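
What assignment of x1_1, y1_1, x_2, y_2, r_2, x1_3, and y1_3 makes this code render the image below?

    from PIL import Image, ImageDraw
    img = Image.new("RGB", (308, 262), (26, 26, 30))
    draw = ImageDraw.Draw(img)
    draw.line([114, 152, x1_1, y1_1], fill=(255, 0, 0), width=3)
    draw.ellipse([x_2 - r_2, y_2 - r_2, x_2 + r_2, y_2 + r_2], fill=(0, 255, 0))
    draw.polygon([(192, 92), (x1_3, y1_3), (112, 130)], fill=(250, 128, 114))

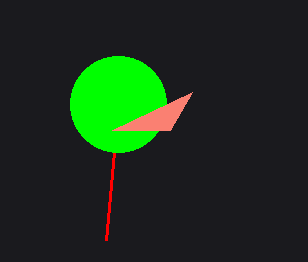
x1_1 = 106; y1_1 = 240; x_2 = 118; y_2 = 104; r_2 = 48; x1_3 = 170; y1_3 = 130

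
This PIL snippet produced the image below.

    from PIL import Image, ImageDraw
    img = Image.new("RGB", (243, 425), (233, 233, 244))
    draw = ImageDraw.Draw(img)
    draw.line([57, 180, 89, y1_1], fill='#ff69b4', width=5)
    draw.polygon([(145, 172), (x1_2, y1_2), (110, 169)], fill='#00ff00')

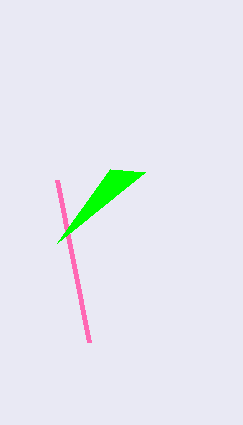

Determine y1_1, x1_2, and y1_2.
y1_1 = 342, x1_2 = 57, y1_2 = 243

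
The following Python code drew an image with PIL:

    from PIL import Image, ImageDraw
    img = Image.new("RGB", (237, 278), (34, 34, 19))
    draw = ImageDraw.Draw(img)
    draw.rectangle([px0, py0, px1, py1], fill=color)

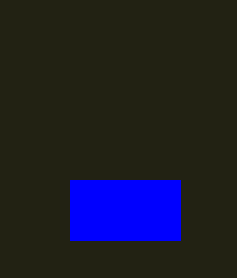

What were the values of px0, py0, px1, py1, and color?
px0 = 70; py0 = 180; px1 = 180; py1 = 240; color = 'blue'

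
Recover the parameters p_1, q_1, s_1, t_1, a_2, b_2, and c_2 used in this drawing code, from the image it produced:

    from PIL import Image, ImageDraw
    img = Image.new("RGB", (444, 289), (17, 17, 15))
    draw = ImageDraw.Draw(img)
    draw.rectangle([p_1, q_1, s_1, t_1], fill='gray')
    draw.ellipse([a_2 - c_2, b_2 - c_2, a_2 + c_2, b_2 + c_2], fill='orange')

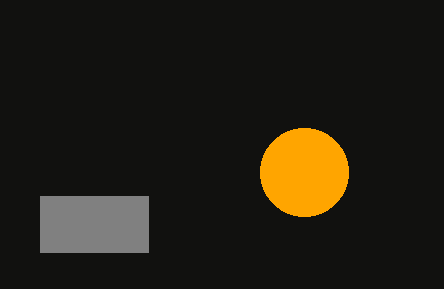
p_1 = 40
q_1 = 196
s_1 = 148
t_1 = 252
a_2 = 304
b_2 = 172
c_2 = 44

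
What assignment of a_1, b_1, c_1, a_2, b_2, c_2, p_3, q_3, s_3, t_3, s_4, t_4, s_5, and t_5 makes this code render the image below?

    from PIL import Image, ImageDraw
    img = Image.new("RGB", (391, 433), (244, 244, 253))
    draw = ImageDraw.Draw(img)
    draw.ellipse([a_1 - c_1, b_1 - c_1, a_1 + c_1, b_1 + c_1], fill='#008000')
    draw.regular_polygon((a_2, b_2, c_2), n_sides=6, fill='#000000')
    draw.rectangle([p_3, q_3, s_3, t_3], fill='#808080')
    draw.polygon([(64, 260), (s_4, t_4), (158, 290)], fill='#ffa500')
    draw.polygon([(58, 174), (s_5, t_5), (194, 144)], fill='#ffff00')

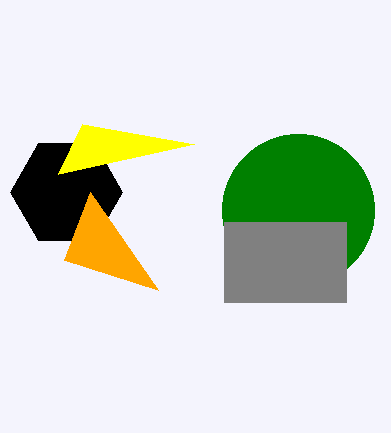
a_1 = 298; b_1 = 210; c_1 = 76; a_2 = 66; b_2 = 192; c_2 = 56; p_3 = 224; q_3 = 222; s_3 = 346; t_3 = 302; s_4 = 90; t_4 = 192; s_5 = 82; t_5 = 124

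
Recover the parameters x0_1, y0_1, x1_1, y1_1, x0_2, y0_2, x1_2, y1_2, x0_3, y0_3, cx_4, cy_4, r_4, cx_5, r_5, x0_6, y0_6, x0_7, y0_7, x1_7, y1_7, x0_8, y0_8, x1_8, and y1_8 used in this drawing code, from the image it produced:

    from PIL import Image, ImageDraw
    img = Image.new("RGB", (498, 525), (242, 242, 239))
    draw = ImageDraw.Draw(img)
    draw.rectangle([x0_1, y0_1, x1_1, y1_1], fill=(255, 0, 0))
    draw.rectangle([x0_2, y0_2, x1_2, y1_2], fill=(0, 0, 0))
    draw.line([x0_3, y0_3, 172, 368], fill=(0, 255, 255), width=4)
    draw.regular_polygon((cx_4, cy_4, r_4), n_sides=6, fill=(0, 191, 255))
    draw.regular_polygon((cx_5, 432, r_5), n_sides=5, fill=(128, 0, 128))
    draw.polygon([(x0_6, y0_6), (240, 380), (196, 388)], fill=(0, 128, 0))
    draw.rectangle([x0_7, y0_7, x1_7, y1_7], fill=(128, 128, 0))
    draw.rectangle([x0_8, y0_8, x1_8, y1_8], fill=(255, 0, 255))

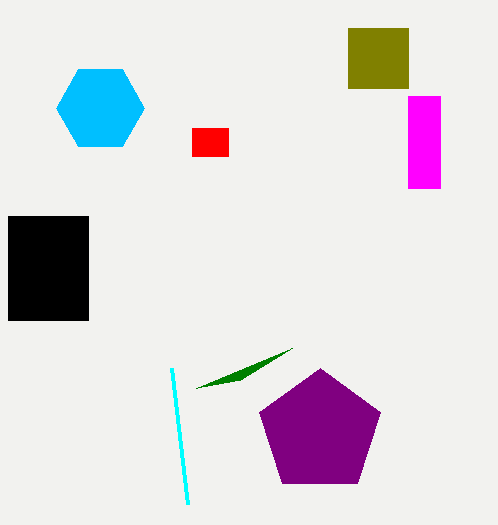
x0_1 = 192, y0_1 = 128, x1_1 = 228, y1_1 = 156, x0_2 = 8, y0_2 = 216, x1_2 = 88, y1_2 = 320, x0_3 = 188, y0_3 = 504, cx_4 = 100, cy_4 = 108, r_4 = 44, cx_5 = 320, r_5 = 64, x0_6 = 292, y0_6 = 348, x0_7 = 348, y0_7 = 28, x1_7 = 408, y1_7 = 88, x0_8 = 408, y0_8 = 96, x1_8 = 440, y1_8 = 188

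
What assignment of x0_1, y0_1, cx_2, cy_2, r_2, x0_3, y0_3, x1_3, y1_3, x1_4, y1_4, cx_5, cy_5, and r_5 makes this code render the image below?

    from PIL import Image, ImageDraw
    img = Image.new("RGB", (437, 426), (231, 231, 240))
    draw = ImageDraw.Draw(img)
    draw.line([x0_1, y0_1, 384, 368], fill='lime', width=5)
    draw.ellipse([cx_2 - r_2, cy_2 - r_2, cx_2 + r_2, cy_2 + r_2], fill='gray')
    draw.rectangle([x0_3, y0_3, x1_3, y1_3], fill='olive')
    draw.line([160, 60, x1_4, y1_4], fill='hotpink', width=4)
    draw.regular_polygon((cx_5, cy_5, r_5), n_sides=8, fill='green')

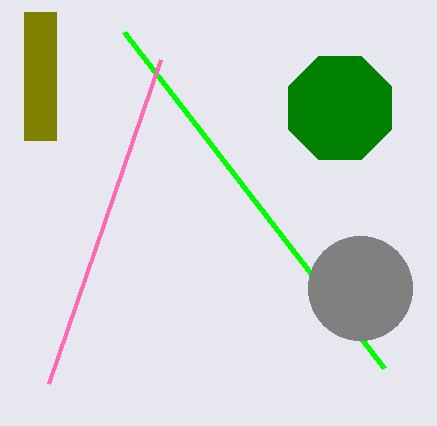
x0_1 = 124
y0_1 = 32
cx_2 = 360
cy_2 = 288
r_2 = 52
x0_3 = 24
y0_3 = 12
x1_3 = 56
y1_3 = 140
x1_4 = 48
y1_4 = 384
cx_5 = 340
cy_5 = 108
r_5 = 56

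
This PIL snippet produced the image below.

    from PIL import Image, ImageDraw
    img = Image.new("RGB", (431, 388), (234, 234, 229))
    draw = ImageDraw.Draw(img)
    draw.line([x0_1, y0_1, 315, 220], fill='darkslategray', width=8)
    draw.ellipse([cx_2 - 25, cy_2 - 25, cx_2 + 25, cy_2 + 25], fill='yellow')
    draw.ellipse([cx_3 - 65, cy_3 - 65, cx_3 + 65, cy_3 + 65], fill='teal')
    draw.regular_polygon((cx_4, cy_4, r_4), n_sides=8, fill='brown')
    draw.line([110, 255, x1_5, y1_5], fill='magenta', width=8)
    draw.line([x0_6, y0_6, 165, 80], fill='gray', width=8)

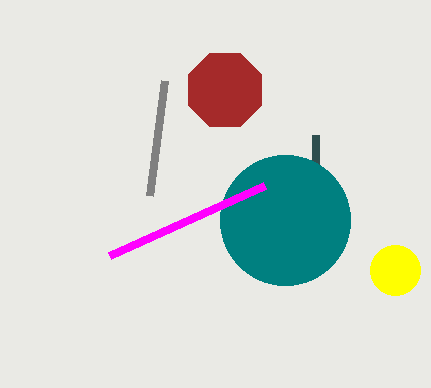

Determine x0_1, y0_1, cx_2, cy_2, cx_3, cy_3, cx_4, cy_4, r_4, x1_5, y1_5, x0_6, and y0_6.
x0_1 = 315; y0_1 = 135; cx_2 = 395; cy_2 = 270; cx_3 = 285; cy_3 = 220; cx_4 = 225; cy_4 = 90; r_4 = 40; x1_5 = 265; y1_5 = 185; x0_6 = 150; y0_6 = 195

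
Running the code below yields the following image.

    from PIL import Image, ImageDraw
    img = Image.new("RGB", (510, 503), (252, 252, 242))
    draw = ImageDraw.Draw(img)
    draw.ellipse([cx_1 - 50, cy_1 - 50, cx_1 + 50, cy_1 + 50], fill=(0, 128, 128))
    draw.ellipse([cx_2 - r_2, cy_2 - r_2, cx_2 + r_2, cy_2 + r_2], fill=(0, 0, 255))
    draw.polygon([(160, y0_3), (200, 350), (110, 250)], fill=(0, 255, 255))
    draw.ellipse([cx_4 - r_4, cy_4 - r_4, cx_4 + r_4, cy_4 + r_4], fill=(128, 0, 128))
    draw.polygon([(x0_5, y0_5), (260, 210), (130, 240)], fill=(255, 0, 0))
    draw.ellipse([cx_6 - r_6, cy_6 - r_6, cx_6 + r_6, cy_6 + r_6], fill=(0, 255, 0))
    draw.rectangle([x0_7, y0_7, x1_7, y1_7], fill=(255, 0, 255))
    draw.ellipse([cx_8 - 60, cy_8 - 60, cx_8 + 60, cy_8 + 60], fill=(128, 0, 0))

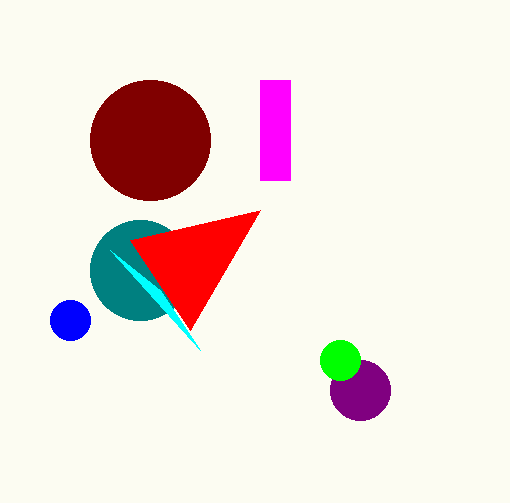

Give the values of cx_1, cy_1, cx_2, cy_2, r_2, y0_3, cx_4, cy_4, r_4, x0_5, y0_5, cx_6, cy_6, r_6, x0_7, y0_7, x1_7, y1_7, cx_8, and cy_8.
cx_1 = 140
cy_1 = 270
cx_2 = 70
cy_2 = 320
r_2 = 20
y0_3 = 290
cx_4 = 360
cy_4 = 390
r_4 = 30
x0_5 = 190
y0_5 = 330
cx_6 = 340
cy_6 = 360
r_6 = 20
x0_7 = 260
y0_7 = 80
x1_7 = 290
y1_7 = 180
cx_8 = 150
cy_8 = 140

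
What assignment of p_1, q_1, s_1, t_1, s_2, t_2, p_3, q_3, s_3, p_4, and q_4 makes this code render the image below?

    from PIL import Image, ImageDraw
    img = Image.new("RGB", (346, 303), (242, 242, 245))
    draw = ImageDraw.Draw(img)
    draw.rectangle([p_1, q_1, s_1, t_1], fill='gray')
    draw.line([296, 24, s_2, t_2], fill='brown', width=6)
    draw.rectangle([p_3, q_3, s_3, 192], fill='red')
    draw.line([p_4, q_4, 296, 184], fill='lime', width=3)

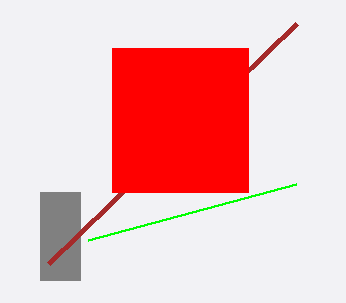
p_1 = 40, q_1 = 192, s_1 = 80, t_1 = 280, s_2 = 48, t_2 = 264, p_3 = 112, q_3 = 48, s_3 = 248, p_4 = 88, q_4 = 240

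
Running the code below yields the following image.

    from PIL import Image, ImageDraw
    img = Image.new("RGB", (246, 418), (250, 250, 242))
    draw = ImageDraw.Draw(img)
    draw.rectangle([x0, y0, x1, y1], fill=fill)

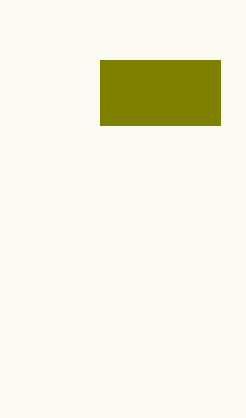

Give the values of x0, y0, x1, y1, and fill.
x0 = 100; y0 = 60; x1 = 220; y1 = 125; fill = 'olive'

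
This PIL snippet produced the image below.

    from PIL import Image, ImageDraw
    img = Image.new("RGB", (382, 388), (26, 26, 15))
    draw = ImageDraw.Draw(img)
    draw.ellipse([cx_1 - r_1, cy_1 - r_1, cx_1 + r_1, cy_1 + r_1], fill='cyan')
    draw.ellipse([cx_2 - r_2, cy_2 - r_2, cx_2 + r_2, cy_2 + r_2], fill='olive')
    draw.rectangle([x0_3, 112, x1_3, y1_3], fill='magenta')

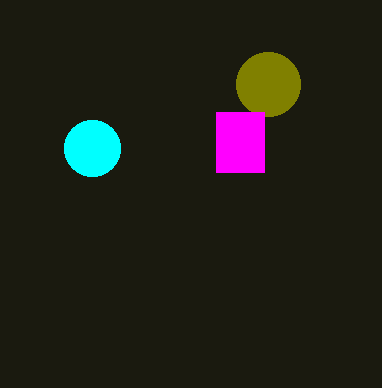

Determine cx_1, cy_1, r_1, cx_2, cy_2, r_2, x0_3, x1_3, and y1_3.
cx_1 = 92
cy_1 = 148
r_1 = 28
cx_2 = 268
cy_2 = 84
r_2 = 32
x0_3 = 216
x1_3 = 264
y1_3 = 172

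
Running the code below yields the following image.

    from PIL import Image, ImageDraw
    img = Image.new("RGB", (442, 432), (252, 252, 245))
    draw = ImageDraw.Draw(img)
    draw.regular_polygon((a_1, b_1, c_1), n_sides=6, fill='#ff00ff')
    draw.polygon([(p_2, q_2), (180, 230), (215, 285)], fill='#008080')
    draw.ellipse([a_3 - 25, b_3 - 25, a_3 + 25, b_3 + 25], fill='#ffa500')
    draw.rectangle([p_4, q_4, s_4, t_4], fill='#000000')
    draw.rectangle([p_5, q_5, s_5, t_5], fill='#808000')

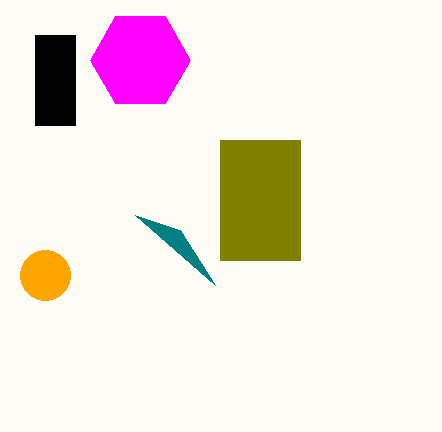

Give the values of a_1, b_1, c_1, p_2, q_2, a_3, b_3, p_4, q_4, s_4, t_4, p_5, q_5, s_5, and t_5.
a_1 = 140, b_1 = 60, c_1 = 50, p_2 = 135, q_2 = 215, a_3 = 45, b_3 = 275, p_4 = 35, q_4 = 35, s_4 = 75, t_4 = 125, p_5 = 220, q_5 = 140, s_5 = 300, t_5 = 260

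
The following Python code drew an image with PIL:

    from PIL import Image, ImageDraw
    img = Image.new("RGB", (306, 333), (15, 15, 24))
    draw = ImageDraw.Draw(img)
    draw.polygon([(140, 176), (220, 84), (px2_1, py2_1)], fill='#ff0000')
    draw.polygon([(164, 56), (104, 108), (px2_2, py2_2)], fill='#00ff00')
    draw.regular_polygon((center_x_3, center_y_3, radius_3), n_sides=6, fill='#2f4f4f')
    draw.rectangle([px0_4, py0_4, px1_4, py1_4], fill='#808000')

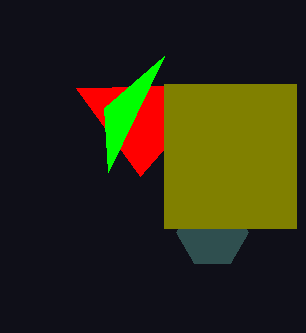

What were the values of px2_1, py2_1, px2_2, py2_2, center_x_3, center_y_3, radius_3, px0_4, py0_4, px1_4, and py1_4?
px2_1 = 76; py2_1 = 88; px2_2 = 108; py2_2 = 172; center_x_3 = 212; center_y_3 = 232; radius_3 = 36; px0_4 = 164; py0_4 = 84; px1_4 = 296; py1_4 = 228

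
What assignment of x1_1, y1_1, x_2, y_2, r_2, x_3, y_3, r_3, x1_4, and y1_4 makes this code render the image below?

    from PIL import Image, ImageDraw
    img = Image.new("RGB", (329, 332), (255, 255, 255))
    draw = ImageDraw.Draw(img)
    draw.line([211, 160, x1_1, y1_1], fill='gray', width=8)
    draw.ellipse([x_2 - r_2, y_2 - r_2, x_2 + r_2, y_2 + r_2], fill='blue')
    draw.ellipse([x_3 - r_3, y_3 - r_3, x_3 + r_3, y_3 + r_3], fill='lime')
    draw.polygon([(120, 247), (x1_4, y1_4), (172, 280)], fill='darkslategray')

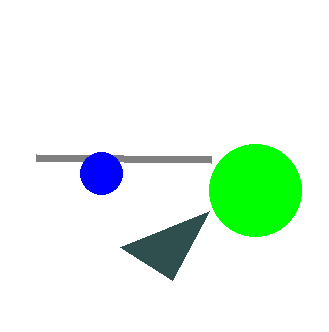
x1_1 = 36, y1_1 = 158, x_2 = 101, y_2 = 173, r_2 = 21, x_3 = 255, y_3 = 190, r_3 = 46, x1_4 = 209, y1_4 = 211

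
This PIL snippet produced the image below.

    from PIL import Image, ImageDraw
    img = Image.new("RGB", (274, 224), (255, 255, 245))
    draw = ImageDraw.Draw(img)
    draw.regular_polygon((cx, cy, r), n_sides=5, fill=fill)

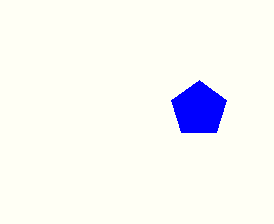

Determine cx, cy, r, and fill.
cx = 199, cy = 109, r = 29, fill = 'blue'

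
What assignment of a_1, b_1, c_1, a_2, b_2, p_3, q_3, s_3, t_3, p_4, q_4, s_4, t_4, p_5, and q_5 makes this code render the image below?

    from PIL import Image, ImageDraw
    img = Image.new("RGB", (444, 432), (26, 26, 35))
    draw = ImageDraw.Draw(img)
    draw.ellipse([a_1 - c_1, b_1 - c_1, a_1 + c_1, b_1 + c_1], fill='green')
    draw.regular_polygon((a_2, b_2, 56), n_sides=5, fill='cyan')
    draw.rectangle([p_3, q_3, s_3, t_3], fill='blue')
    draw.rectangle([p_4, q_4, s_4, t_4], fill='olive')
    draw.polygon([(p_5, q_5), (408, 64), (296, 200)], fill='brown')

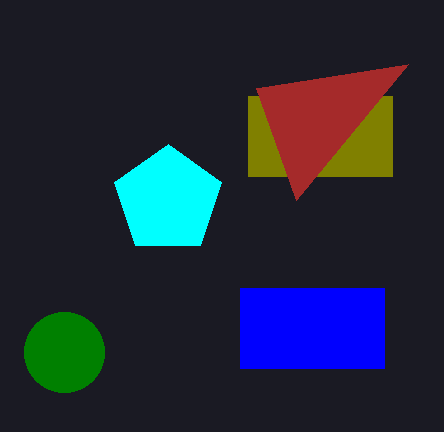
a_1 = 64
b_1 = 352
c_1 = 40
a_2 = 168
b_2 = 200
p_3 = 240
q_3 = 288
s_3 = 384
t_3 = 368
p_4 = 248
q_4 = 96
s_4 = 392
t_4 = 176
p_5 = 256
q_5 = 88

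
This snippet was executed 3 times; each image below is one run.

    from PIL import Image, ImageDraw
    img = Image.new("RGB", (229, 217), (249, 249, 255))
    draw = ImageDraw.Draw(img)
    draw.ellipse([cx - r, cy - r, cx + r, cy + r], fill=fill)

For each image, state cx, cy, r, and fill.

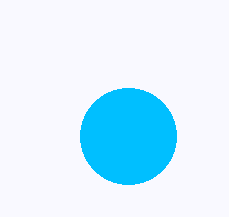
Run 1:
cx = 128; cy = 136; r = 48; fill = 'deepskyblue'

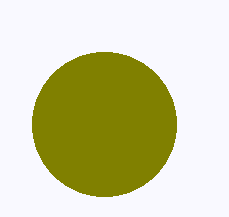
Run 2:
cx = 104
cy = 124
r = 72
fill = 'olive'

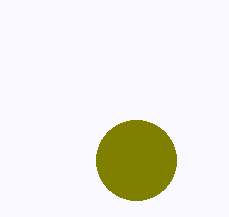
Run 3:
cx = 136, cy = 160, r = 40, fill = 'olive'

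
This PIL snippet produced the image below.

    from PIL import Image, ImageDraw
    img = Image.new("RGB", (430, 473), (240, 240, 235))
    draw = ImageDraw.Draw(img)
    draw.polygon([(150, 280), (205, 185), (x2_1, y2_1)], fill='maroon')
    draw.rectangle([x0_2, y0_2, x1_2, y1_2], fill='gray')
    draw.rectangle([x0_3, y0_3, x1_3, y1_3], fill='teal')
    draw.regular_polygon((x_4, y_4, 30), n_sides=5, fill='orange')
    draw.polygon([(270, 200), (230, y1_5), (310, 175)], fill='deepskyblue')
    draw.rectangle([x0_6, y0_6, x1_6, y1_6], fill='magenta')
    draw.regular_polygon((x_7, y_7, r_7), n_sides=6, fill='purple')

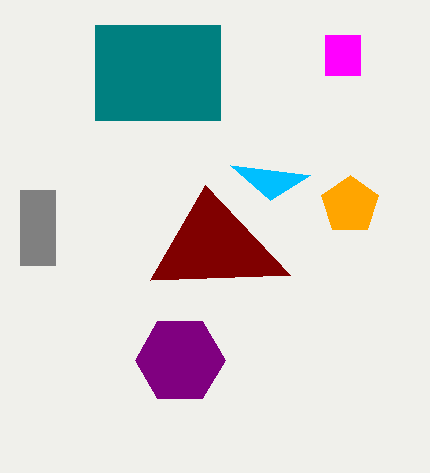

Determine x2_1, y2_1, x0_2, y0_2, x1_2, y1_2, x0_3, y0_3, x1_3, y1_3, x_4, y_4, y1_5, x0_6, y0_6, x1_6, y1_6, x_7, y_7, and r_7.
x2_1 = 290
y2_1 = 275
x0_2 = 20
y0_2 = 190
x1_2 = 55
y1_2 = 265
x0_3 = 95
y0_3 = 25
x1_3 = 220
y1_3 = 120
x_4 = 350
y_4 = 205
y1_5 = 165
x0_6 = 325
y0_6 = 35
x1_6 = 360
y1_6 = 75
x_7 = 180
y_7 = 360
r_7 = 45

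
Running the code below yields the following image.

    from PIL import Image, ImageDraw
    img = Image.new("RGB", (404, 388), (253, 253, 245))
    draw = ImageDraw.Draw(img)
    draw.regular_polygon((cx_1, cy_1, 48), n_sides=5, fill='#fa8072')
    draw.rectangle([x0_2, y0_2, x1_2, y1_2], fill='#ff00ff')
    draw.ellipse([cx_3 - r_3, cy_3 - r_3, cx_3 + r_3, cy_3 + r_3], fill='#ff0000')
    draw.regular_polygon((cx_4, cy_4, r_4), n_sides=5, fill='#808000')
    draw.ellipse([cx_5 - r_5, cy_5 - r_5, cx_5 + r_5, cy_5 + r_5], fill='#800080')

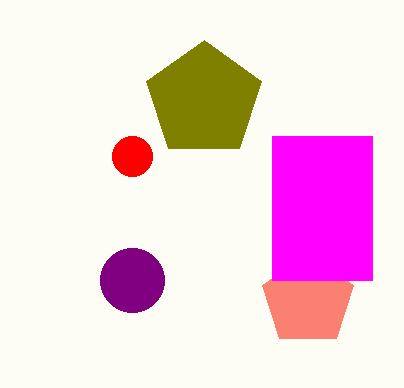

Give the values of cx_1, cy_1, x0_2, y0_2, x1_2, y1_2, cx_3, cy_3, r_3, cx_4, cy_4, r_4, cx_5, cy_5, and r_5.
cx_1 = 308, cy_1 = 300, x0_2 = 272, y0_2 = 136, x1_2 = 372, y1_2 = 280, cx_3 = 132, cy_3 = 156, r_3 = 20, cx_4 = 204, cy_4 = 100, r_4 = 60, cx_5 = 132, cy_5 = 280, r_5 = 32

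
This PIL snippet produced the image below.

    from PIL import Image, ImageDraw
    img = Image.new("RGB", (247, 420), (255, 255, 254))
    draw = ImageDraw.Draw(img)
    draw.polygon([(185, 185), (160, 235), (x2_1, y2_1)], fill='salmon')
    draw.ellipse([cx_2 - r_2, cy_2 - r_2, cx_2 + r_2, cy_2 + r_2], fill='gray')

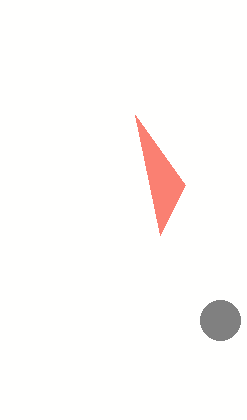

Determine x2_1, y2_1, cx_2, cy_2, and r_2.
x2_1 = 135; y2_1 = 115; cx_2 = 220; cy_2 = 320; r_2 = 20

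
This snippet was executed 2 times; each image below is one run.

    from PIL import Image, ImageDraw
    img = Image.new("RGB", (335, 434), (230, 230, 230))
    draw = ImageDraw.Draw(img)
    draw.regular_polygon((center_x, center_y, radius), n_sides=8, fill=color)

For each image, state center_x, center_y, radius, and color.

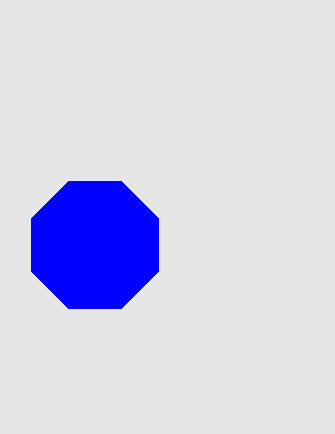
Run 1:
center_x = 95; center_y = 245; radius = 69; color = 'blue'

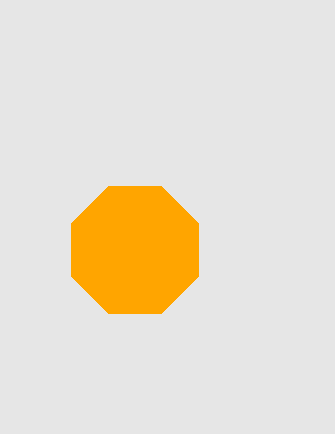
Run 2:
center_x = 135
center_y = 250
radius = 69
color = 'orange'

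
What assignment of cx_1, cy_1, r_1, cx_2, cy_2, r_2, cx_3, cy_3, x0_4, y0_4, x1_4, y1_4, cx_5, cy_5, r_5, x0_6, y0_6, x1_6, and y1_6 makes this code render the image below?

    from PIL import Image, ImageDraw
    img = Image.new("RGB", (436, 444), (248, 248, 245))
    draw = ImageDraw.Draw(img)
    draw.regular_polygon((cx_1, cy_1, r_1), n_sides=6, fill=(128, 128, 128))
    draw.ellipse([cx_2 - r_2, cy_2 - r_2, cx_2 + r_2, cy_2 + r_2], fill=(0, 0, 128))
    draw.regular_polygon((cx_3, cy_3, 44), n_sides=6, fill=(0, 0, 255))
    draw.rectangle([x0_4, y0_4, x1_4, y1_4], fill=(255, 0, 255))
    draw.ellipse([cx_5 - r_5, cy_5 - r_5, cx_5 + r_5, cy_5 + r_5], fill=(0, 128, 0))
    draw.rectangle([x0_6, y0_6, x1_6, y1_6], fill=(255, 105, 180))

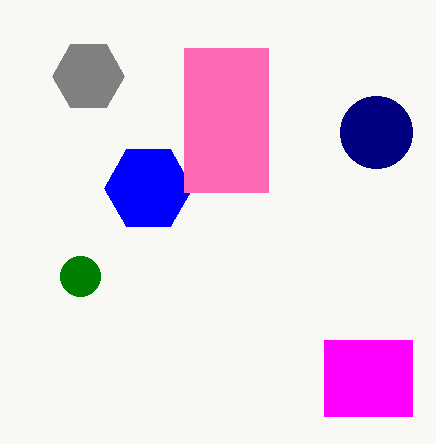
cx_1 = 88
cy_1 = 76
r_1 = 36
cx_2 = 376
cy_2 = 132
r_2 = 36
cx_3 = 148
cy_3 = 188
x0_4 = 324
y0_4 = 340
x1_4 = 412
y1_4 = 416
cx_5 = 80
cy_5 = 276
r_5 = 20
x0_6 = 184
y0_6 = 48
x1_6 = 268
y1_6 = 192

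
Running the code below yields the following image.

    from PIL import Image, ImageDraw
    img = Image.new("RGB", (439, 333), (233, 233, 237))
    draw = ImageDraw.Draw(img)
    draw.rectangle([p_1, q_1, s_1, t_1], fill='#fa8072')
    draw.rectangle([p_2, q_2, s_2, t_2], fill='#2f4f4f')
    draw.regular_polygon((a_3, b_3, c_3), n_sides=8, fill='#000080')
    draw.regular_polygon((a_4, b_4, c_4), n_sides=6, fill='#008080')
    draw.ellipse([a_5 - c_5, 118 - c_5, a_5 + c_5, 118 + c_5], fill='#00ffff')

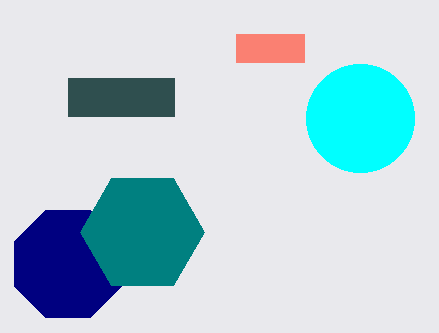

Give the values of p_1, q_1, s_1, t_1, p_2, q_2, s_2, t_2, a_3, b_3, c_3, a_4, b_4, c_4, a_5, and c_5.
p_1 = 236
q_1 = 34
s_1 = 304
t_1 = 62
p_2 = 68
q_2 = 78
s_2 = 174
t_2 = 116
a_3 = 68
b_3 = 264
c_3 = 58
a_4 = 142
b_4 = 232
c_4 = 62
a_5 = 360
c_5 = 54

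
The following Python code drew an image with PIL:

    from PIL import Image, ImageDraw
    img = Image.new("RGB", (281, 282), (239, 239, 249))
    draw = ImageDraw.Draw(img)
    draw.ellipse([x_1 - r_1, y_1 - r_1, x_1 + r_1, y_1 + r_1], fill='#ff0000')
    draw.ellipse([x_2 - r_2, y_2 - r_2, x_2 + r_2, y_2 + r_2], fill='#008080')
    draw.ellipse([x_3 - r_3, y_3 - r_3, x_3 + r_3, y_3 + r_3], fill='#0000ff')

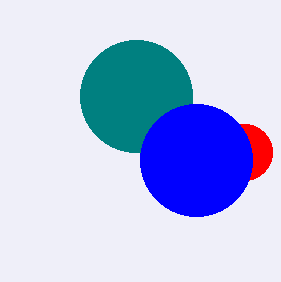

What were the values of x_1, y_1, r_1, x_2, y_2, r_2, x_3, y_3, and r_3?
x_1 = 244; y_1 = 152; r_1 = 28; x_2 = 136; y_2 = 96; r_2 = 56; x_3 = 196; y_3 = 160; r_3 = 56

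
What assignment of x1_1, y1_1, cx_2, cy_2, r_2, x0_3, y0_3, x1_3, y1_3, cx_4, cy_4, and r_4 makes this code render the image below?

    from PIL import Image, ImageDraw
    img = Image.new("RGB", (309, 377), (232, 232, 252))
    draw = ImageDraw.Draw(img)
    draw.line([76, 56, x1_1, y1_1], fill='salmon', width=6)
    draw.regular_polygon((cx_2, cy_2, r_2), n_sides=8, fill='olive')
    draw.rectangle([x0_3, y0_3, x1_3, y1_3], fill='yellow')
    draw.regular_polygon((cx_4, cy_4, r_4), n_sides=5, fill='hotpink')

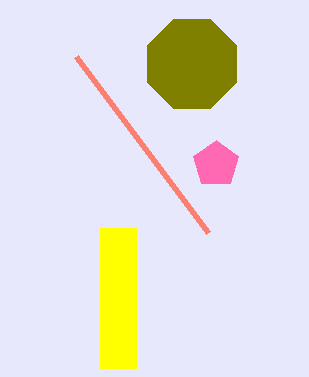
x1_1 = 208; y1_1 = 232; cx_2 = 192; cy_2 = 64; r_2 = 48; x0_3 = 100; y0_3 = 228; x1_3 = 136; y1_3 = 368; cx_4 = 216; cy_4 = 164; r_4 = 24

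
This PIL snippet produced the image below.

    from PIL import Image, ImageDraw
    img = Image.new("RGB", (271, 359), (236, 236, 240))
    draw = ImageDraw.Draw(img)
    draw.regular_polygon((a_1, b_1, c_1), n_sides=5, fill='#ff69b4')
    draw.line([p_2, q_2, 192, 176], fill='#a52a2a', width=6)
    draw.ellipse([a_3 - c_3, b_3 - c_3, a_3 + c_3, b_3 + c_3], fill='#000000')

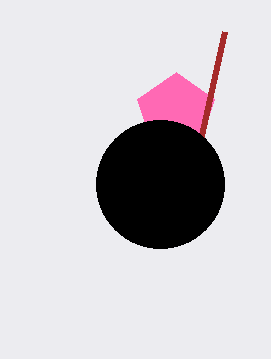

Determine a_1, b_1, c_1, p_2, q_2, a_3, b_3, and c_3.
a_1 = 176, b_1 = 112, c_1 = 40, p_2 = 224, q_2 = 32, a_3 = 160, b_3 = 184, c_3 = 64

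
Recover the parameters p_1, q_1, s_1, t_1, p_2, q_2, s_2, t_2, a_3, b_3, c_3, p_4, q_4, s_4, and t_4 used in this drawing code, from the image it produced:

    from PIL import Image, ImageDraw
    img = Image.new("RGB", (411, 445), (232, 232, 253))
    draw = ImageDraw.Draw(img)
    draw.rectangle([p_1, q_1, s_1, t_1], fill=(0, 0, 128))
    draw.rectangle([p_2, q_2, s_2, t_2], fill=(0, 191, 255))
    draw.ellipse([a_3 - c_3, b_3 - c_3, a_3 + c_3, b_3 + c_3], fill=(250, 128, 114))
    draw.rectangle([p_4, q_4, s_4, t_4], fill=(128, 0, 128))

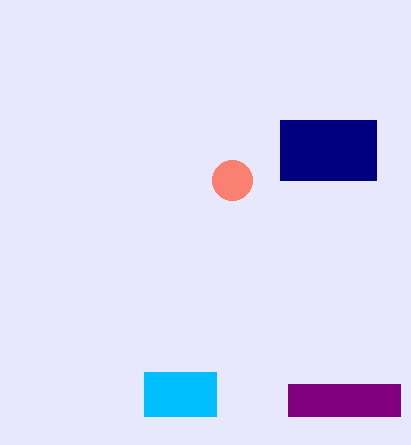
p_1 = 280; q_1 = 120; s_1 = 376; t_1 = 180; p_2 = 144; q_2 = 372; s_2 = 216; t_2 = 416; a_3 = 232; b_3 = 180; c_3 = 20; p_4 = 288; q_4 = 384; s_4 = 400; t_4 = 416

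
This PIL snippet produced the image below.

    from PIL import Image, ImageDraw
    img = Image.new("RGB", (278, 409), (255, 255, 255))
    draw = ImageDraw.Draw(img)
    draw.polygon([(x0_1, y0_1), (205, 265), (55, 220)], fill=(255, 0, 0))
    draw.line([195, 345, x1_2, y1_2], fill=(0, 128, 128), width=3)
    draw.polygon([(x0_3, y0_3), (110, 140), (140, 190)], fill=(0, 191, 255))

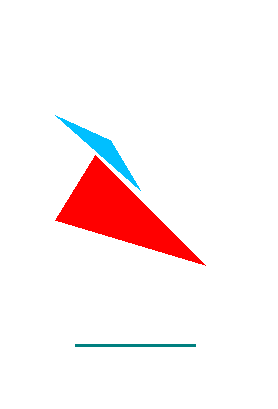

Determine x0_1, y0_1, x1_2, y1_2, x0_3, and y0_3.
x0_1 = 95
y0_1 = 155
x1_2 = 75
y1_2 = 345
x0_3 = 55
y0_3 = 115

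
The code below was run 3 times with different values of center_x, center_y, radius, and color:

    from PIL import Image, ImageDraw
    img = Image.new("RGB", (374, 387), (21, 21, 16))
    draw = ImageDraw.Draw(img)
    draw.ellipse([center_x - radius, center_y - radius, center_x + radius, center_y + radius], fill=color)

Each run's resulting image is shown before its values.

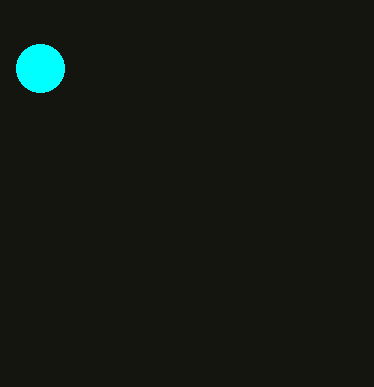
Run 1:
center_x = 40, center_y = 68, radius = 24, color = 'cyan'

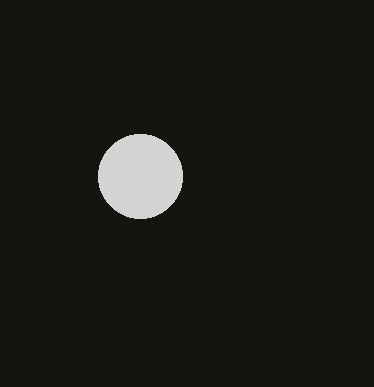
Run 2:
center_x = 140
center_y = 176
radius = 42
color = 'lightgray'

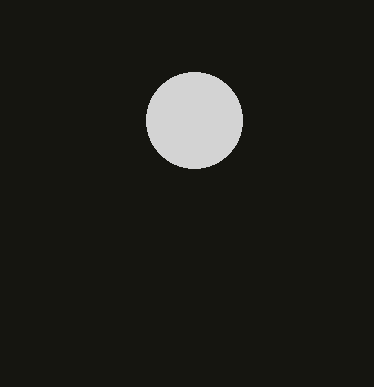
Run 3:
center_x = 194
center_y = 120
radius = 48
color = 'lightgray'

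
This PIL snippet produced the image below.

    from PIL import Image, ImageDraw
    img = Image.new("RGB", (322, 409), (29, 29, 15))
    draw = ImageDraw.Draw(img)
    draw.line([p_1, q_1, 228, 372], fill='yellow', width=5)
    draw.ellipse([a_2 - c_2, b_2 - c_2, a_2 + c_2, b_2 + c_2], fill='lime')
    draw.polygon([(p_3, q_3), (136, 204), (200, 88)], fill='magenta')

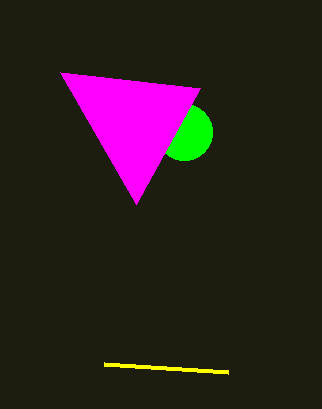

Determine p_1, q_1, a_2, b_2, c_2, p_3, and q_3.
p_1 = 104, q_1 = 364, a_2 = 184, b_2 = 132, c_2 = 28, p_3 = 60, q_3 = 72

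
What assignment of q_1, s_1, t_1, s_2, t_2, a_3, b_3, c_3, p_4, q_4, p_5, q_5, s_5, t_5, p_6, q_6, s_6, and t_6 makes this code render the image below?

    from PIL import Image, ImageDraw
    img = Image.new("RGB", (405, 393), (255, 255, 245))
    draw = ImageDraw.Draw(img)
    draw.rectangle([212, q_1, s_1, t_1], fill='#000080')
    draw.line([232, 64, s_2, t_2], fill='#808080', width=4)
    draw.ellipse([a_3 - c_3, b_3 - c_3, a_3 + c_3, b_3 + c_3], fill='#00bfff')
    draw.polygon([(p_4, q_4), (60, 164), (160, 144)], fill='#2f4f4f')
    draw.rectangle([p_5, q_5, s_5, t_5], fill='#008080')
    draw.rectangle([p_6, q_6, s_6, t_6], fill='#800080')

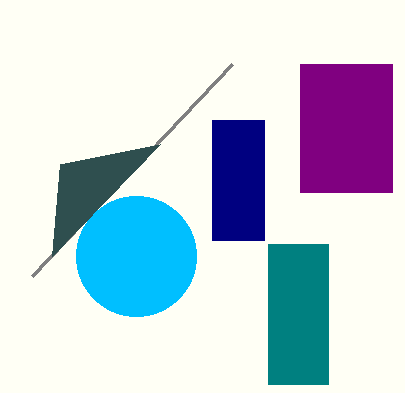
q_1 = 120, s_1 = 264, t_1 = 240, s_2 = 32, t_2 = 276, a_3 = 136, b_3 = 256, c_3 = 60, p_4 = 52, q_4 = 256, p_5 = 268, q_5 = 244, s_5 = 328, t_5 = 384, p_6 = 300, q_6 = 64, s_6 = 392, t_6 = 192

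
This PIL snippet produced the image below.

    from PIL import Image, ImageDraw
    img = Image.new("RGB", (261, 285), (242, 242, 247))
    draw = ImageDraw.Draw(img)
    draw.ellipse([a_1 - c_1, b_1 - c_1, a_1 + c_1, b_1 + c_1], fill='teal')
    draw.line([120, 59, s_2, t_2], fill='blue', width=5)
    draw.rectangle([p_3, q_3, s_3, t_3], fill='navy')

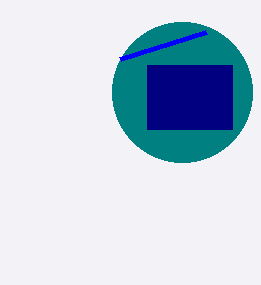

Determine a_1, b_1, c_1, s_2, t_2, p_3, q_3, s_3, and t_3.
a_1 = 182
b_1 = 92
c_1 = 70
s_2 = 206
t_2 = 32
p_3 = 147
q_3 = 65
s_3 = 232
t_3 = 129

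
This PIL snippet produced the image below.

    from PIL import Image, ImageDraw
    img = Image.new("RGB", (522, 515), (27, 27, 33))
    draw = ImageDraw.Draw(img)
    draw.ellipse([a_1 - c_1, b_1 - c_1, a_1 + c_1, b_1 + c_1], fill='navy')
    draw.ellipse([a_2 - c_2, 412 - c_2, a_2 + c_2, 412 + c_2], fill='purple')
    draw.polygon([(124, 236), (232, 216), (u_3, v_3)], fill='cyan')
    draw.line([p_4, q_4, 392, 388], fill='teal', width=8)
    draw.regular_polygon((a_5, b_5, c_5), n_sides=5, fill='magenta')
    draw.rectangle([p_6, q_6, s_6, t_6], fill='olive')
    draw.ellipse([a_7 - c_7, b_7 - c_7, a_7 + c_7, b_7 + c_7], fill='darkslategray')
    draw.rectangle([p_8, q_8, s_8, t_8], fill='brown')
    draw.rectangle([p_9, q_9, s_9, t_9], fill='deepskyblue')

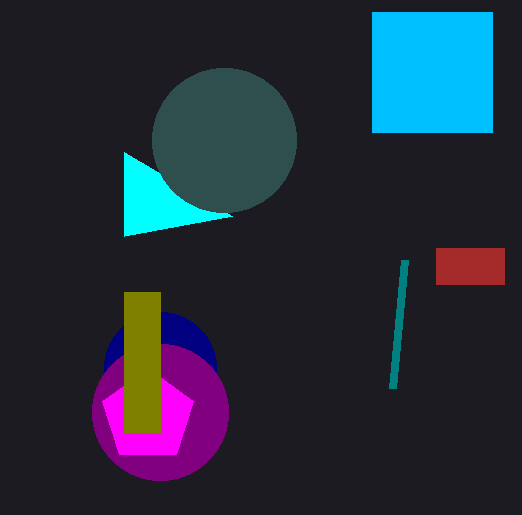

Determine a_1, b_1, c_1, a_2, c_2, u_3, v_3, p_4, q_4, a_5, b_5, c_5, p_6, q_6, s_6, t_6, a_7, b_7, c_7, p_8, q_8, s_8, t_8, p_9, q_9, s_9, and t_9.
a_1 = 160
b_1 = 368
c_1 = 56
a_2 = 160
c_2 = 68
u_3 = 124
v_3 = 152
p_4 = 404
q_4 = 260
a_5 = 148
b_5 = 416
c_5 = 48
p_6 = 124
q_6 = 292
s_6 = 160
t_6 = 432
a_7 = 224
b_7 = 140
c_7 = 72
p_8 = 436
q_8 = 248
s_8 = 504
t_8 = 284
p_9 = 372
q_9 = 12
s_9 = 492
t_9 = 132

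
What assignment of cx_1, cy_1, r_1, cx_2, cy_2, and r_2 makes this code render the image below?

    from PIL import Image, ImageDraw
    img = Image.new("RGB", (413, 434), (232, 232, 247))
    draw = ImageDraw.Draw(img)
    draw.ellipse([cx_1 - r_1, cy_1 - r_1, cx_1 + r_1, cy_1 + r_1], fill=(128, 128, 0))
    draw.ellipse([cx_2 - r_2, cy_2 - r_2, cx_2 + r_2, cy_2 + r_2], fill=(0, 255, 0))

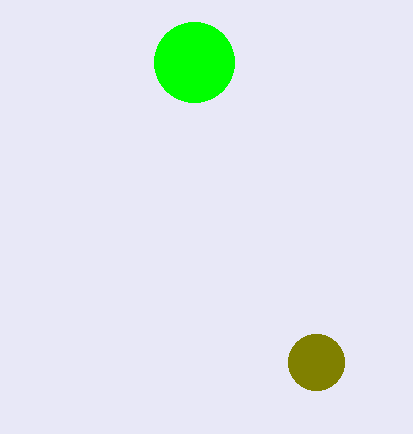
cx_1 = 316
cy_1 = 362
r_1 = 28
cx_2 = 194
cy_2 = 62
r_2 = 40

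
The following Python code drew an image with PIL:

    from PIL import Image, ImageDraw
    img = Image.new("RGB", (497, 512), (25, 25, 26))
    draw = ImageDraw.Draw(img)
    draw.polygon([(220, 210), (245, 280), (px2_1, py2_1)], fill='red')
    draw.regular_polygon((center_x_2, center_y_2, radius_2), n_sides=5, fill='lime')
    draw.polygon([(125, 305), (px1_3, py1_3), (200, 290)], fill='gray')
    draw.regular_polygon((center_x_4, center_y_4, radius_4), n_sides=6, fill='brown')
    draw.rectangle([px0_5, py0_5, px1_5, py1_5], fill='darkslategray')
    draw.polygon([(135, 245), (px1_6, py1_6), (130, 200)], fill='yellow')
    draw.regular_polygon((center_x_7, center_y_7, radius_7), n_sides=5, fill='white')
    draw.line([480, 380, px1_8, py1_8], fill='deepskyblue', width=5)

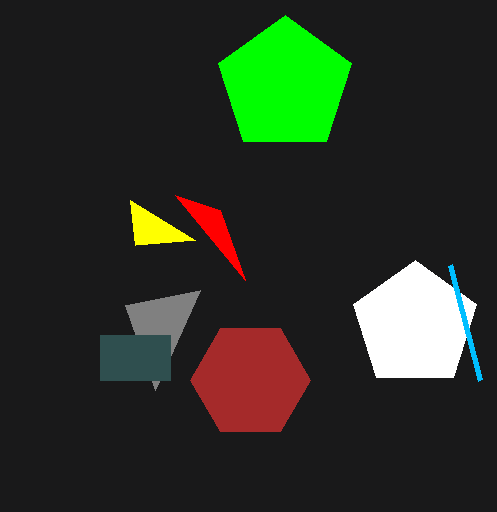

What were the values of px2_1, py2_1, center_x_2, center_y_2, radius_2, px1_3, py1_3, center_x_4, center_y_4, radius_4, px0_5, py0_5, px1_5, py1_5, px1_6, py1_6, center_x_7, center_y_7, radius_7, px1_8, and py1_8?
px2_1 = 175; py2_1 = 195; center_x_2 = 285; center_y_2 = 85; radius_2 = 70; px1_3 = 155; py1_3 = 390; center_x_4 = 250; center_y_4 = 380; radius_4 = 60; px0_5 = 100; py0_5 = 335; px1_5 = 170; py1_5 = 380; px1_6 = 195; py1_6 = 240; center_x_7 = 415; center_y_7 = 325; radius_7 = 65; px1_8 = 450; py1_8 = 265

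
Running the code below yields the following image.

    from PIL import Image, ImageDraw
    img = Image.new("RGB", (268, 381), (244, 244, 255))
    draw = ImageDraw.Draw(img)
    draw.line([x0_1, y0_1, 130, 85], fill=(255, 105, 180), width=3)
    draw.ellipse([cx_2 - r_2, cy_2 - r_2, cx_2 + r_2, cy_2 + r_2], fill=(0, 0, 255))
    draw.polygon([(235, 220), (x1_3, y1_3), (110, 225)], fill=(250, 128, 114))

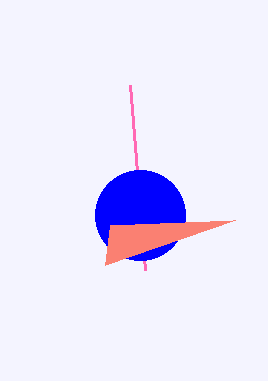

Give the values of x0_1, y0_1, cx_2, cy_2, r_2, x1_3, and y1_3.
x0_1 = 145, y0_1 = 270, cx_2 = 140, cy_2 = 215, r_2 = 45, x1_3 = 105, y1_3 = 265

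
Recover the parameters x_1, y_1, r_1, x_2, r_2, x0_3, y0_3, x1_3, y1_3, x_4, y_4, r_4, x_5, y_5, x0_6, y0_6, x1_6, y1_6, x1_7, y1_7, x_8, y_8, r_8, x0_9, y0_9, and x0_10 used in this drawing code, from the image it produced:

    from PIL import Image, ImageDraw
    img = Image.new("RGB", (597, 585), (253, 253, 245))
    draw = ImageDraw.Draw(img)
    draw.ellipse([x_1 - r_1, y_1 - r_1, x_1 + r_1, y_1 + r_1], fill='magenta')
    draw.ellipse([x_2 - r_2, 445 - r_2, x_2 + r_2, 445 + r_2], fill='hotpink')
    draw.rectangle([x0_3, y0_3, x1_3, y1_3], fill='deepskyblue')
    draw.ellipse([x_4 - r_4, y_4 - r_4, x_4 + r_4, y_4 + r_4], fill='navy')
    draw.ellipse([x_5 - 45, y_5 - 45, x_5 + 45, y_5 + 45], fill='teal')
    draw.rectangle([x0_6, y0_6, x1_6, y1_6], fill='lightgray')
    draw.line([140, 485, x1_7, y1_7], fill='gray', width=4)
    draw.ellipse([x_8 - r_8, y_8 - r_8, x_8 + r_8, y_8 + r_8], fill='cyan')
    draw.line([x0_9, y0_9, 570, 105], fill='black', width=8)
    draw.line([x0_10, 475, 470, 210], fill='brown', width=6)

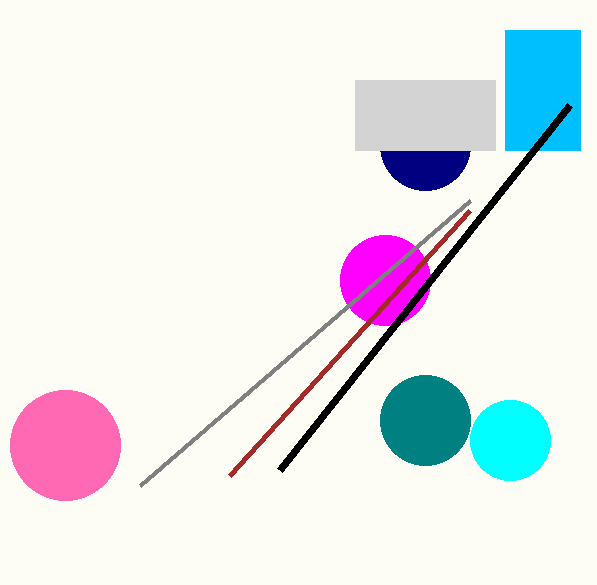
x_1 = 385
y_1 = 280
r_1 = 45
x_2 = 65
r_2 = 55
x0_3 = 505
y0_3 = 30
x1_3 = 580
y1_3 = 150
x_4 = 425
y_4 = 145
r_4 = 45
x_5 = 425
y_5 = 420
x0_6 = 355
y0_6 = 80
x1_6 = 495
y1_6 = 150
x1_7 = 470
y1_7 = 200
x_8 = 510
y_8 = 440
r_8 = 40
x0_9 = 280
y0_9 = 470
x0_10 = 230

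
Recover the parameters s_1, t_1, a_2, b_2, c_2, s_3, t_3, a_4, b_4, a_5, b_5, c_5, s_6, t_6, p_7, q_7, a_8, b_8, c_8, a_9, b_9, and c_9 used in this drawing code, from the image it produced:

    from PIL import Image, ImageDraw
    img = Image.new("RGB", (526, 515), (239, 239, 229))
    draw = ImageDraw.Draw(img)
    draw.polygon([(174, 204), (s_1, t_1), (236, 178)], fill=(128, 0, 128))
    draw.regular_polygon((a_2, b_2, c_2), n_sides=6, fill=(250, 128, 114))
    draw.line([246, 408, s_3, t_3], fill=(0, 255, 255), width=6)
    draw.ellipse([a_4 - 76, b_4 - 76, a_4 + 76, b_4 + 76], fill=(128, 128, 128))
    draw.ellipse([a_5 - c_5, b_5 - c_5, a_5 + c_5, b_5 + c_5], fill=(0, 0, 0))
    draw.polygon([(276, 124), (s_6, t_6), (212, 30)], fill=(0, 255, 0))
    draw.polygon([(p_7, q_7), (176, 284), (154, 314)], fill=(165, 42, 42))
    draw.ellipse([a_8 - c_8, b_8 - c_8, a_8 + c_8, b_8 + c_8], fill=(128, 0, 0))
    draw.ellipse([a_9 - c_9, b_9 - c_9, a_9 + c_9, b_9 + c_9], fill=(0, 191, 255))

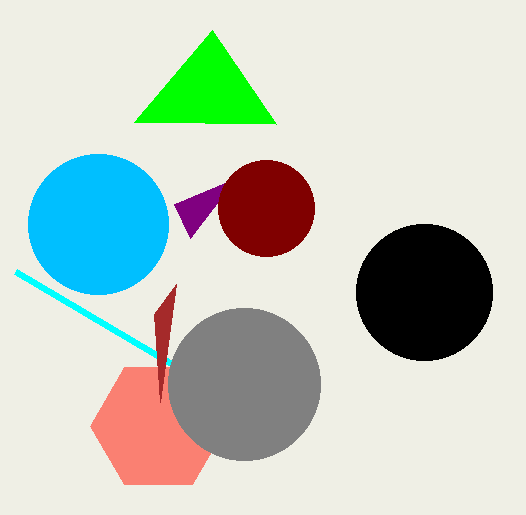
s_1 = 190
t_1 = 238
a_2 = 158
b_2 = 426
c_2 = 68
s_3 = 16
t_3 = 272
a_4 = 244
b_4 = 384
a_5 = 424
b_5 = 292
c_5 = 68
s_6 = 134
t_6 = 122
p_7 = 160
q_7 = 402
a_8 = 266
b_8 = 208
c_8 = 48
a_9 = 98
b_9 = 224
c_9 = 70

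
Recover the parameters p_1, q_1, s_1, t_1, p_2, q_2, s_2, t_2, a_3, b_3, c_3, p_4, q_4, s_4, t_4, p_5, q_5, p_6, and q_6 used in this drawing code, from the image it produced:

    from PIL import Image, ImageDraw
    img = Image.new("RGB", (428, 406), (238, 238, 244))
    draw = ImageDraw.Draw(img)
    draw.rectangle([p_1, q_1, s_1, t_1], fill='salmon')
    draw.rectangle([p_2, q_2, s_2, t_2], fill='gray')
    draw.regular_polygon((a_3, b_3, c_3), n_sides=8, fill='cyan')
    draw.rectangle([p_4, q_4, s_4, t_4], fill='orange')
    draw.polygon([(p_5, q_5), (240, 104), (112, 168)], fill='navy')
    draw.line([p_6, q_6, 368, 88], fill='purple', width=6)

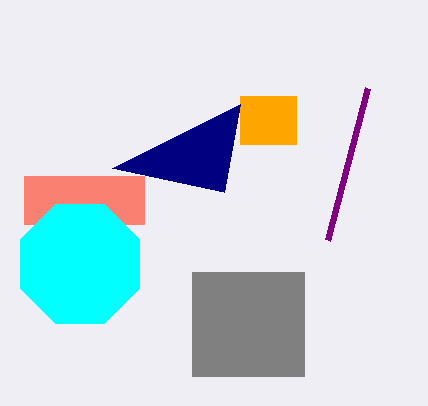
p_1 = 24, q_1 = 176, s_1 = 144, t_1 = 224, p_2 = 192, q_2 = 272, s_2 = 304, t_2 = 376, a_3 = 80, b_3 = 264, c_3 = 64, p_4 = 240, q_4 = 96, s_4 = 296, t_4 = 144, p_5 = 224, q_5 = 192, p_6 = 328, q_6 = 240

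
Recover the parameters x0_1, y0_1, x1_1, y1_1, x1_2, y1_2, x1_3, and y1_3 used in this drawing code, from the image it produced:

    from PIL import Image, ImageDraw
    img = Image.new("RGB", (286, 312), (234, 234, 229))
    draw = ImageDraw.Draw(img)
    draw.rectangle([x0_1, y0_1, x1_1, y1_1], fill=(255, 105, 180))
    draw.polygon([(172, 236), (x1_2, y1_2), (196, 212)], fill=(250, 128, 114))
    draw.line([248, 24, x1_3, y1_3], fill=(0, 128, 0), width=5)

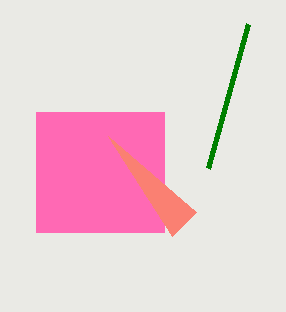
x0_1 = 36, y0_1 = 112, x1_1 = 164, y1_1 = 232, x1_2 = 108, y1_2 = 136, x1_3 = 208, y1_3 = 168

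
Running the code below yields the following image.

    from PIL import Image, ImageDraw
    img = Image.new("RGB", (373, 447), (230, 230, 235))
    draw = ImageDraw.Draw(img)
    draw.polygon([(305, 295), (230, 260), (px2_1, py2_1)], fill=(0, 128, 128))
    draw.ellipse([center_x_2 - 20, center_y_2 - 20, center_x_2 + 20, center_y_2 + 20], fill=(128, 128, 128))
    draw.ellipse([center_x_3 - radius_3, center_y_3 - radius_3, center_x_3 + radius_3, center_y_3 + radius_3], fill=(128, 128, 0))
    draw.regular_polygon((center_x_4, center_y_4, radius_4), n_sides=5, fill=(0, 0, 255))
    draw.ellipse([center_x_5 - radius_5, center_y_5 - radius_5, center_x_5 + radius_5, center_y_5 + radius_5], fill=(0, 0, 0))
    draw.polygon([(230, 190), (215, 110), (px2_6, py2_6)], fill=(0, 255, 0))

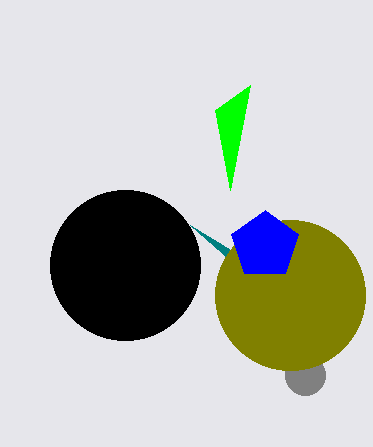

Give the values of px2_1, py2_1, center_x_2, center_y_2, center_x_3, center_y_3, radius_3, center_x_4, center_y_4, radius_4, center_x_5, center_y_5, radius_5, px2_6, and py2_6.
px2_1 = 190; py2_1 = 225; center_x_2 = 305; center_y_2 = 375; center_x_3 = 290; center_y_3 = 295; radius_3 = 75; center_x_4 = 265; center_y_4 = 245; radius_4 = 35; center_x_5 = 125; center_y_5 = 265; radius_5 = 75; px2_6 = 250; py2_6 = 85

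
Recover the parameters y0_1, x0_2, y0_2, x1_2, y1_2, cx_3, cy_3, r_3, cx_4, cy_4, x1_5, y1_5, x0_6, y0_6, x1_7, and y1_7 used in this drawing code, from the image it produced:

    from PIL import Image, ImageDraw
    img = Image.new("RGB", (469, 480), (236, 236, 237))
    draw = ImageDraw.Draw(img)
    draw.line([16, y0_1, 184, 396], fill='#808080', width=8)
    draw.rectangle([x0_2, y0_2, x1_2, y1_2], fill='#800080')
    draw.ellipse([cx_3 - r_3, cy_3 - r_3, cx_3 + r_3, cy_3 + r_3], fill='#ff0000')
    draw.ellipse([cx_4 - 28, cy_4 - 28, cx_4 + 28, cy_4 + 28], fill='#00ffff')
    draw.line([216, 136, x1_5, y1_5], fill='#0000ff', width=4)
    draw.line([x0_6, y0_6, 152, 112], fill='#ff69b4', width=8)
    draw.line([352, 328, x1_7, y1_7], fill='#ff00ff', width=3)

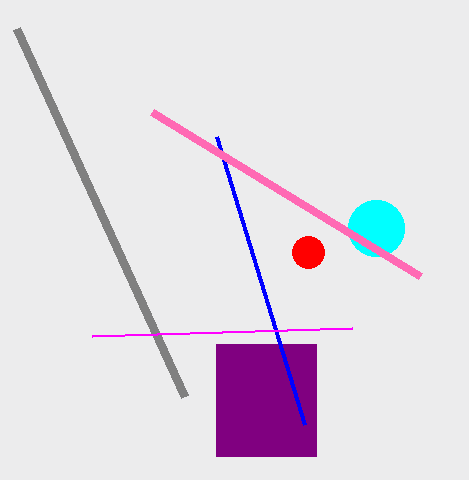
y0_1 = 28; x0_2 = 216; y0_2 = 344; x1_2 = 316; y1_2 = 456; cx_3 = 308; cy_3 = 252; r_3 = 16; cx_4 = 376; cy_4 = 228; x1_5 = 304; y1_5 = 424; x0_6 = 420; y0_6 = 276; x1_7 = 92; y1_7 = 336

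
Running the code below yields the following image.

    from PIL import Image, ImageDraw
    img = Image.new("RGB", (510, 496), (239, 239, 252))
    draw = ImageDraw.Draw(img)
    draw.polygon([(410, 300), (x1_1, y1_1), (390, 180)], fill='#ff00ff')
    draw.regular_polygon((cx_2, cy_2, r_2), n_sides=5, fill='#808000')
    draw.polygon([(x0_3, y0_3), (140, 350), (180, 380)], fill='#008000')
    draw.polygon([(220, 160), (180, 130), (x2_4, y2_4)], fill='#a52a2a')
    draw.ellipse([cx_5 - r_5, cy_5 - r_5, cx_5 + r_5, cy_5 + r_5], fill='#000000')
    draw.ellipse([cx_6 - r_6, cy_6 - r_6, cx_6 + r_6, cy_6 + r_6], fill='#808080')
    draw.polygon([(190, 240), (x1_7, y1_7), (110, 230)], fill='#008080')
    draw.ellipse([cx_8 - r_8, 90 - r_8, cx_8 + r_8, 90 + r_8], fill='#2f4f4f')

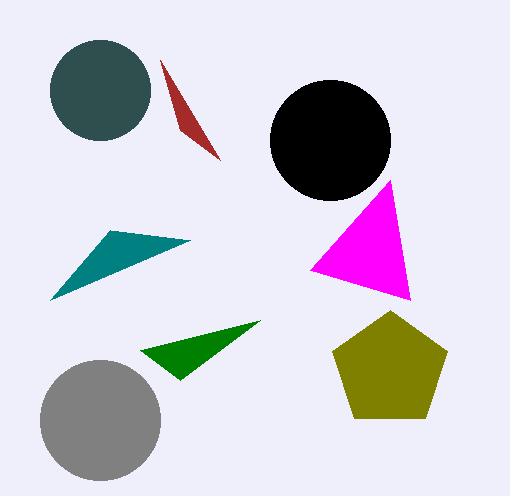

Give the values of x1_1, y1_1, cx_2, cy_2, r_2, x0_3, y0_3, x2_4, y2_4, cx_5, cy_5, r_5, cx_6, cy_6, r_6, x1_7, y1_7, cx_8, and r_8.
x1_1 = 310
y1_1 = 270
cx_2 = 390
cy_2 = 370
r_2 = 60
x0_3 = 260
y0_3 = 320
x2_4 = 160
y2_4 = 60
cx_5 = 330
cy_5 = 140
r_5 = 60
cx_6 = 100
cy_6 = 420
r_6 = 60
x1_7 = 50
y1_7 = 300
cx_8 = 100
r_8 = 50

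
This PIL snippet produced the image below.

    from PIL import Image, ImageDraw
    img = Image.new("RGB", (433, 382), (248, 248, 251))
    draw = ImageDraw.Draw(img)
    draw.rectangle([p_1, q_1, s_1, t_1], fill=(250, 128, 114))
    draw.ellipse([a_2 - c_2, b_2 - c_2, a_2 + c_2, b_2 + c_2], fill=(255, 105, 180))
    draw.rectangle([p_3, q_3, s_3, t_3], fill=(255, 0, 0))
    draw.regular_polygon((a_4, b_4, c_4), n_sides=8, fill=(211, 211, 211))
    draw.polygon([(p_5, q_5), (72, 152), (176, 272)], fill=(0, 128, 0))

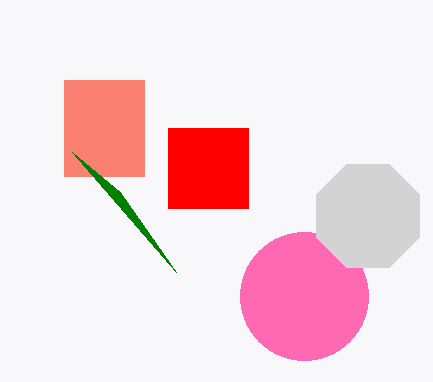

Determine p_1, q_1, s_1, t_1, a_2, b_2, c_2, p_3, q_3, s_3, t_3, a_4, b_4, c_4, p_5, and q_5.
p_1 = 64; q_1 = 80; s_1 = 144; t_1 = 176; a_2 = 304; b_2 = 296; c_2 = 64; p_3 = 168; q_3 = 128; s_3 = 248; t_3 = 208; a_4 = 368; b_4 = 216; c_4 = 56; p_5 = 120; q_5 = 192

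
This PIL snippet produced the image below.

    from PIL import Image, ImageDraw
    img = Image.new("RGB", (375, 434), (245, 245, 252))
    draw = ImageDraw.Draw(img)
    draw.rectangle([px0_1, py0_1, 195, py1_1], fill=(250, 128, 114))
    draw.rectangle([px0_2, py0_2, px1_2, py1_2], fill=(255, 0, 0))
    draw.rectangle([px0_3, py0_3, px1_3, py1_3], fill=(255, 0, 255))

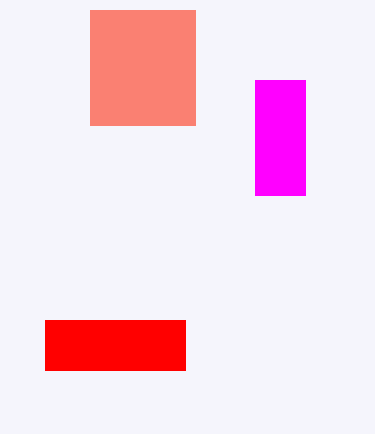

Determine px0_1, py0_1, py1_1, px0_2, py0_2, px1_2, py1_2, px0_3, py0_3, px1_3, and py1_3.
px0_1 = 90, py0_1 = 10, py1_1 = 125, px0_2 = 45, py0_2 = 320, px1_2 = 185, py1_2 = 370, px0_3 = 255, py0_3 = 80, px1_3 = 305, py1_3 = 195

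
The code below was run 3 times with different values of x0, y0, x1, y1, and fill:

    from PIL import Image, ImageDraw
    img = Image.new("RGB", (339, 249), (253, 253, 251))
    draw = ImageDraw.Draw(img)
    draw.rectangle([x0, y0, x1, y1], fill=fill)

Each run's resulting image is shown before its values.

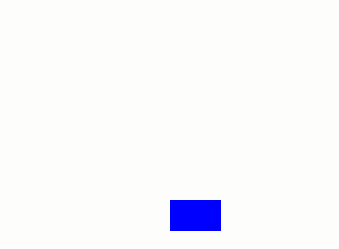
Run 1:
x0 = 170
y0 = 200
x1 = 220
y1 = 230
fill = 'blue'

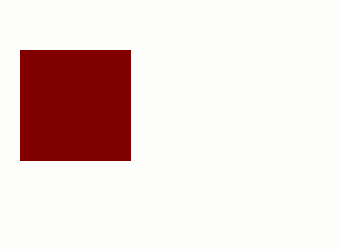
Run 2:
x0 = 20, y0 = 50, x1 = 130, y1 = 160, fill = 'maroon'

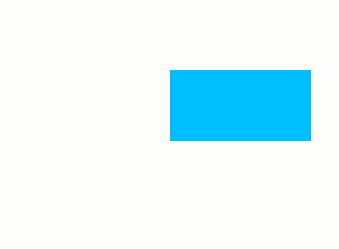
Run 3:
x0 = 170; y0 = 70; x1 = 310; y1 = 140; fill = 'deepskyblue'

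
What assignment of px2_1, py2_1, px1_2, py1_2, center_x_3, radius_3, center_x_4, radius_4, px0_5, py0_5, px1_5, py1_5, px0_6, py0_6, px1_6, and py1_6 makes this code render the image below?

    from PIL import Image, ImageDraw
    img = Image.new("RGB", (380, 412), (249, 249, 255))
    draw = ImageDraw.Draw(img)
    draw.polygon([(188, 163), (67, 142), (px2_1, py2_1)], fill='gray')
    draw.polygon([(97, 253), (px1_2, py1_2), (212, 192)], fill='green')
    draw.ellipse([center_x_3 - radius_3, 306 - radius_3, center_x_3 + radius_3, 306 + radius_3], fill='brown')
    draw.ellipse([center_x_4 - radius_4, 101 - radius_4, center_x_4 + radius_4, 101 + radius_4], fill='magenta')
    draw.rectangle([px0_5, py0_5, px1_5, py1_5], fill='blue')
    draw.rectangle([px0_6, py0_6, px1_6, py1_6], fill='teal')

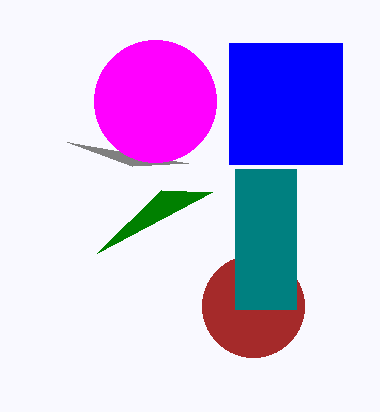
px2_1 = 132, py2_1 = 166, px1_2 = 161, py1_2 = 190, center_x_3 = 253, radius_3 = 51, center_x_4 = 155, radius_4 = 61, px0_5 = 229, py0_5 = 43, px1_5 = 342, py1_5 = 164, px0_6 = 235, py0_6 = 169, px1_6 = 296, py1_6 = 309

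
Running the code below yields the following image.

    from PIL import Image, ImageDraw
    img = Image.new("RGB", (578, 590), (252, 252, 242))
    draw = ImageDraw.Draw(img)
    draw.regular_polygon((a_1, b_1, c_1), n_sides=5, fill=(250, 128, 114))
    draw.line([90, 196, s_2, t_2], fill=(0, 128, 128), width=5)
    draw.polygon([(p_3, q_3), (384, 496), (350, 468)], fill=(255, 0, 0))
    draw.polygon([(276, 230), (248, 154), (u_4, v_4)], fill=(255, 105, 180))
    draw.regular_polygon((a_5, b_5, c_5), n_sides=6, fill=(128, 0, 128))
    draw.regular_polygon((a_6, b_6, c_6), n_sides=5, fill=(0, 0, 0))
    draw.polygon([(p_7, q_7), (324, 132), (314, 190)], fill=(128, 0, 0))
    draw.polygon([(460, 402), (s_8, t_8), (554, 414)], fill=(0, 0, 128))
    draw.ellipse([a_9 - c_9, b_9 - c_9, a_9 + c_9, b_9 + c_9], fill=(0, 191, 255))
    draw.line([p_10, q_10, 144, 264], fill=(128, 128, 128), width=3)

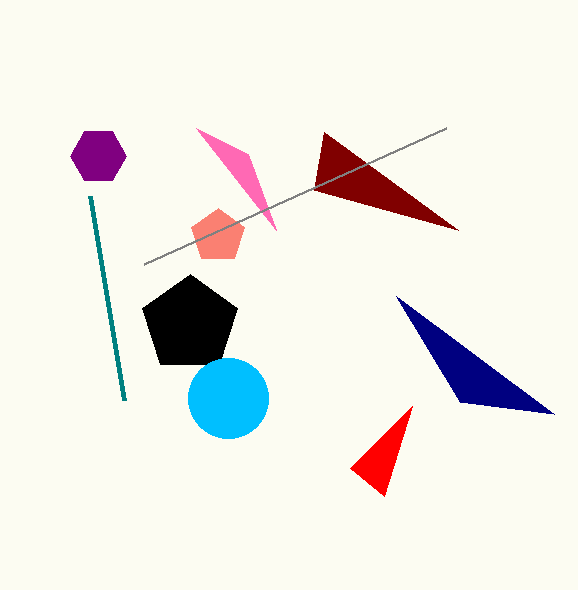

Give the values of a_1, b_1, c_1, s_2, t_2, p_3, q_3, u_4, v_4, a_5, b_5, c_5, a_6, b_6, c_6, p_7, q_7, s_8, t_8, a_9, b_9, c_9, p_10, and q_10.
a_1 = 218; b_1 = 236; c_1 = 28; s_2 = 124; t_2 = 400; p_3 = 412; q_3 = 406; u_4 = 196; v_4 = 128; a_5 = 98; b_5 = 156; c_5 = 28; a_6 = 190; b_6 = 324; c_6 = 50; p_7 = 458; q_7 = 230; s_8 = 396; t_8 = 296; a_9 = 228; b_9 = 398; c_9 = 40; p_10 = 446; q_10 = 128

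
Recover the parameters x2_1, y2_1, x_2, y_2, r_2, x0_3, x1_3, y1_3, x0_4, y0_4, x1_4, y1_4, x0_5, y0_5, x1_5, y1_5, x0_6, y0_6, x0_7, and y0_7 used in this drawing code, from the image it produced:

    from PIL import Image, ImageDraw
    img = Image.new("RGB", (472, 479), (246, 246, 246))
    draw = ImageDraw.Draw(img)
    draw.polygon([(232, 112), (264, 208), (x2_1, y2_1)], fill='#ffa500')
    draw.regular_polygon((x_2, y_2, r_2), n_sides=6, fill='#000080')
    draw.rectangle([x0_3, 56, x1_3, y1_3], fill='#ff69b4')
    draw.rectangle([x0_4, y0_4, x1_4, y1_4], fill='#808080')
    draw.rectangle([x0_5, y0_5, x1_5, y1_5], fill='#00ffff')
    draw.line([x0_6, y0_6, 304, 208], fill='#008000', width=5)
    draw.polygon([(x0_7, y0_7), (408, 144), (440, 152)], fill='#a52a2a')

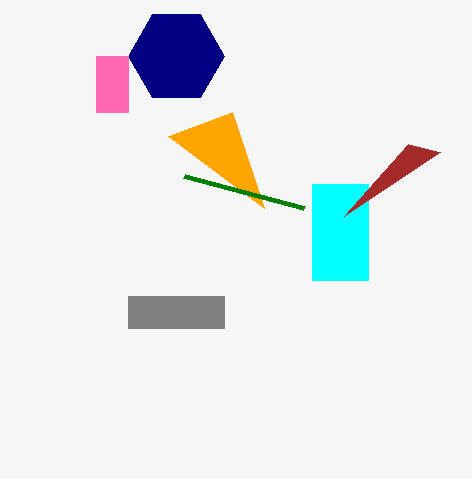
x2_1 = 168
y2_1 = 136
x_2 = 176
y_2 = 56
r_2 = 48
x0_3 = 96
x1_3 = 128
y1_3 = 112
x0_4 = 128
y0_4 = 296
x1_4 = 224
y1_4 = 328
x0_5 = 312
y0_5 = 184
x1_5 = 368
y1_5 = 280
x0_6 = 184
y0_6 = 176
x0_7 = 344
y0_7 = 216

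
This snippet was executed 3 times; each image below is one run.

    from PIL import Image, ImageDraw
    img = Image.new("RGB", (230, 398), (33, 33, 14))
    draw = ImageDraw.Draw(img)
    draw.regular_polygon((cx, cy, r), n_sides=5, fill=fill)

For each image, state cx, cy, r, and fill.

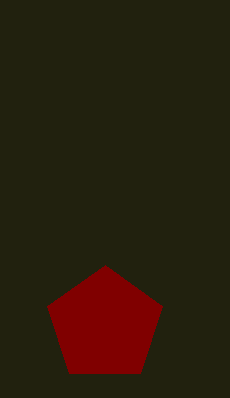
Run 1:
cx = 105, cy = 325, r = 60, fill = 'maroon'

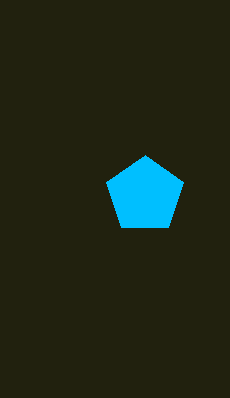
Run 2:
cx = 145; cy = 195; r = 40; fill = 'deepskyblue'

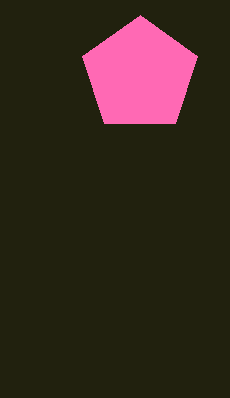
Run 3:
cx = 140, cy = 75, r = 60, fill = 'hotpink'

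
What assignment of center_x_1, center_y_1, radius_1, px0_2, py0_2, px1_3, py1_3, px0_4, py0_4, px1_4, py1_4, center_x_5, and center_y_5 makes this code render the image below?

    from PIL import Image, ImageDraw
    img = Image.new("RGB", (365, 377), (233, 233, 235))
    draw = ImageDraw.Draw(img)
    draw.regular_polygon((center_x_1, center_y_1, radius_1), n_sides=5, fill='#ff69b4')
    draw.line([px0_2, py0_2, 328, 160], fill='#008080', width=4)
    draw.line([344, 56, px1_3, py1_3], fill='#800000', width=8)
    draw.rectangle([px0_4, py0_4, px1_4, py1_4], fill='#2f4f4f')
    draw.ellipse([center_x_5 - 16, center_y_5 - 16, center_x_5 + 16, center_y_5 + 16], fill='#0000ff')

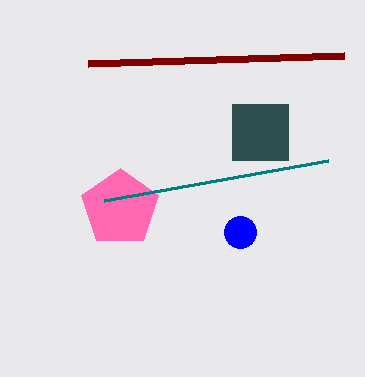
center_x_1 = 120
center_y_1 = 208
radius_1 = 40
px0_2 = 104
py0_2 = 200
px1_3 = 88
py1_3 = 64
px0_4 = 232
py0_4 = 104
px1_4 = 288
py1_4 = 160
center_x_5 = 240
center_y_5 = 232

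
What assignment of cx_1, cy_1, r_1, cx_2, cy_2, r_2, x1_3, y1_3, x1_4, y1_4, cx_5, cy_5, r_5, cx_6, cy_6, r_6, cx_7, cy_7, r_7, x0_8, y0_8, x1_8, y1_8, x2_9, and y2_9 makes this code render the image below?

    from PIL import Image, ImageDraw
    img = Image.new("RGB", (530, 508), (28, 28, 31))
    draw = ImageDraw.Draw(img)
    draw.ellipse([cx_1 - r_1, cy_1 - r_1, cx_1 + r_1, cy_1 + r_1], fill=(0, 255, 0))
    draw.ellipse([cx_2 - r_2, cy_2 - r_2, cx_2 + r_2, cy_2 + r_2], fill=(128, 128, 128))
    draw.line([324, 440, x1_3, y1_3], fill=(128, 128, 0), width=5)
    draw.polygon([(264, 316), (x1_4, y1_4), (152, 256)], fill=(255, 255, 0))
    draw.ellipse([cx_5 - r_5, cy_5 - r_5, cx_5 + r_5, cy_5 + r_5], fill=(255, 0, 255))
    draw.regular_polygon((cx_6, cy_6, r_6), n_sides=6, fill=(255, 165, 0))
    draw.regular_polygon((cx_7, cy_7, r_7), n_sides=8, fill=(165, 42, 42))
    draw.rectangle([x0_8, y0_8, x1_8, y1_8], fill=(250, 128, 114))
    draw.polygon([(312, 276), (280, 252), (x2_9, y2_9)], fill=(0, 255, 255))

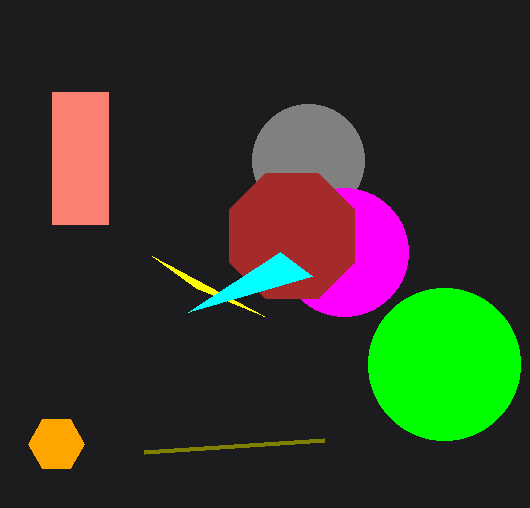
cx_1 = 444; cy_1 = 364; r_1 = 76; cx_2 = 308; cy_2 = 160; r_2 = 56; x1_3 = 144; y1_3 = 452; x1_4 = 196; y1_4 = 288; cx_5 = 344; cy_5 = 252; r_5 = 64; cx_6 = 56; cy_6 = 444; r_6 = 28; cx_7 = 292; cy_7 = 236; r_7 = 68; x0_8 = 52; y0_8 = 92; x1_8 = 108; y1_8 = 224; x2_9 = 188; y2_9 = 312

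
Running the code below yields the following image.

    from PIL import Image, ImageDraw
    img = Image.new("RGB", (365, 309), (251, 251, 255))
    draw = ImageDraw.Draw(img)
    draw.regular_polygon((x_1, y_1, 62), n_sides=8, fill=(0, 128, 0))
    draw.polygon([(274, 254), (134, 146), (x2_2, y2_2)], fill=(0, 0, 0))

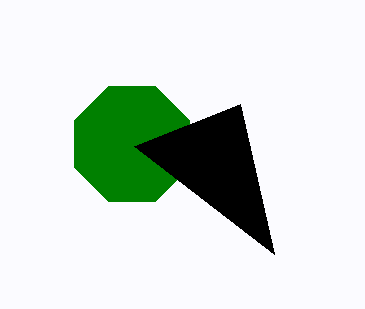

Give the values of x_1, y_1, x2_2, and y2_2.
x_1 = 132; y_1 = 144; x2_2 = 240; y2_2 = 104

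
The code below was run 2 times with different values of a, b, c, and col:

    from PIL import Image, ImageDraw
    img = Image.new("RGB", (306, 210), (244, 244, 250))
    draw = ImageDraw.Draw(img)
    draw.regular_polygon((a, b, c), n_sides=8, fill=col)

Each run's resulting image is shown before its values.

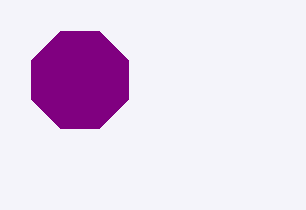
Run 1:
a = 80; b = 80; c = 52; col = 'purple'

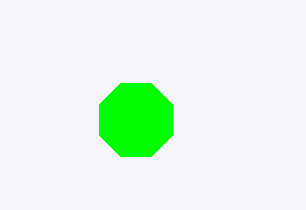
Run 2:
a = 136; b = 120; c = 40; col = 'lime'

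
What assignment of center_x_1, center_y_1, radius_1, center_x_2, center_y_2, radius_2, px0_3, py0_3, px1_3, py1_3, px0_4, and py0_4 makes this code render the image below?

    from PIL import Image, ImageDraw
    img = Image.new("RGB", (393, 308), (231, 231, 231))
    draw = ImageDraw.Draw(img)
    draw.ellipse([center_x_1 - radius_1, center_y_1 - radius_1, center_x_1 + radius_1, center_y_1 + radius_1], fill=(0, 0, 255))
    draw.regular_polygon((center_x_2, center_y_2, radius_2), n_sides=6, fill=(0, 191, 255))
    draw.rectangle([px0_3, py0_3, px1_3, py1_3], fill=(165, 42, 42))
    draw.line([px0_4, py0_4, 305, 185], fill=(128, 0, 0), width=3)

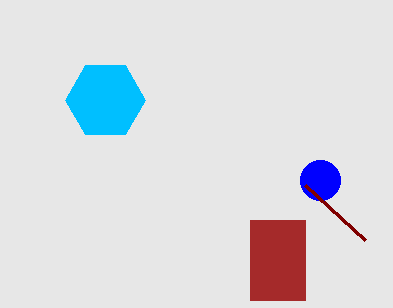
center_x_1 = 320
center_y_1 = 180
radius_1 = 20
center_x_2 = 105
center_y_2 = 100
radius_2 = 40
px0_3 = 250
py0_3 = 220
px1_3 = 305
py1_3 = 300
px0_4 = 365
py0_4 = 240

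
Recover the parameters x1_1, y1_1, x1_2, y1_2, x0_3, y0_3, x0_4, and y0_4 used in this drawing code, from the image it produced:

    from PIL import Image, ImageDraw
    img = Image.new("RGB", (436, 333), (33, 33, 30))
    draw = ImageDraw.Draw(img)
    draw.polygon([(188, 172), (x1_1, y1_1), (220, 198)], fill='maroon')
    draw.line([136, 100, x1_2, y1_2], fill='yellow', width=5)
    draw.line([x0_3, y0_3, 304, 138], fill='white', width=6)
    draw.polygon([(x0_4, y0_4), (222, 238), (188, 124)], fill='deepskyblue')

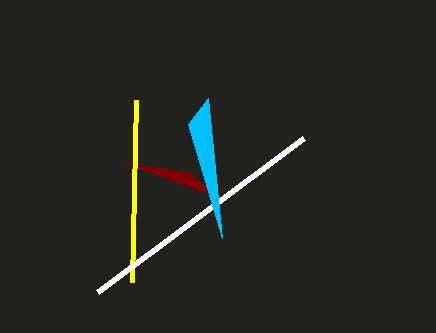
x1_1 = 122
y1_1 = 162
x1_2 = 132
y1_2 = 282
x0_3 = 98
y0_3 = 292
x0_4 = 208
y0_4 = 98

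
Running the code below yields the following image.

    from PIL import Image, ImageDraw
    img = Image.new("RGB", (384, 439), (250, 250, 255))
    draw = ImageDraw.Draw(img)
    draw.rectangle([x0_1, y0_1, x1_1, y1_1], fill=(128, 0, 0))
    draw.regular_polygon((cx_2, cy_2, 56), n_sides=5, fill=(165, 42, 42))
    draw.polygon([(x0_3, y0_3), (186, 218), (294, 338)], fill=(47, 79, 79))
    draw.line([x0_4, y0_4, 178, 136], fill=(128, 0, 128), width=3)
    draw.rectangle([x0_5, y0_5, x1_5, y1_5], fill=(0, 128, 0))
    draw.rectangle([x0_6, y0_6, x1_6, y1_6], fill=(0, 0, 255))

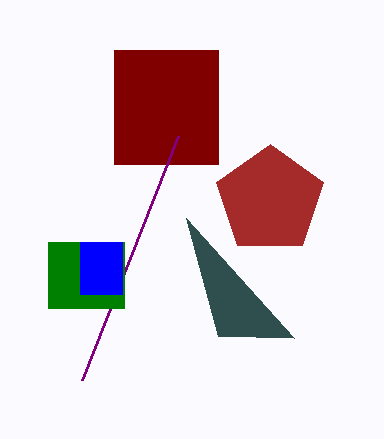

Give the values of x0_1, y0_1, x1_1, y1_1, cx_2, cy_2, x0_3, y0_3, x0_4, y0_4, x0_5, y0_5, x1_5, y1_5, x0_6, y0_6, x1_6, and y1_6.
x0_1 = 114, y0_1 = 50, x1_1 = 218, y1_1 = 164, cx_2 = 270, cy_2 = 200, x0_3 = 218, y0_3 = 336, x0_4 = 82, y0_4 = 380, x0_5 = 48, y0_5 = 242, x1_5 = 124, y1_5 = 308, x0_6 = 80, y0_6 = 242, x1_6 = 122, y1_6 = 294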